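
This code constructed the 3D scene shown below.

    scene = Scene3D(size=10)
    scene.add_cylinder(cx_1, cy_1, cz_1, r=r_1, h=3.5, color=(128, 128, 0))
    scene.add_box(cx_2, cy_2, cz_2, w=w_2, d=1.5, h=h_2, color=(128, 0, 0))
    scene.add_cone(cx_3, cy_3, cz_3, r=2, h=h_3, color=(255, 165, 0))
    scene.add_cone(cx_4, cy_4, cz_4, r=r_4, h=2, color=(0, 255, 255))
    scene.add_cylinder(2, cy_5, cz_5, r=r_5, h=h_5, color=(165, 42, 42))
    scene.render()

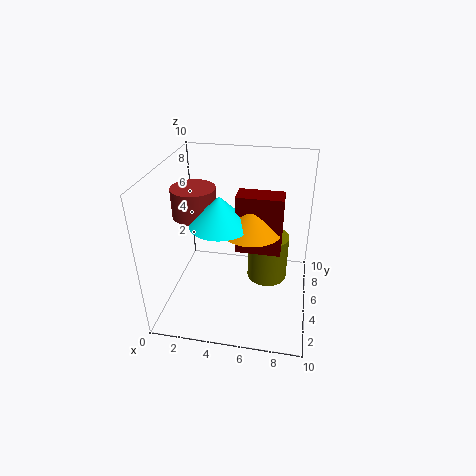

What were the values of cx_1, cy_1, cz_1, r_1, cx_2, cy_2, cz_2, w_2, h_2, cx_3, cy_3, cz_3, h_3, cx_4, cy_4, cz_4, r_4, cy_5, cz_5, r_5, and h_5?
cx_1 = 7; cy_1 = 6.5; cz_1 = 1; r_1 = 1.5; cx_2 = 5; cy_2 = 4; cz_2 = 4.5; w_2 = 3; h_2 = 4; cx_3 = 6; cy_3 = 4.5; cz_3 = 6; h_3 = 2; cx_4 = 4; cy_4 = 4; cz_4 = 6.5; r_4 = 2; cy_5 = 5; cz_5 = 6.5; r_5 = 1.5; h_5 = 2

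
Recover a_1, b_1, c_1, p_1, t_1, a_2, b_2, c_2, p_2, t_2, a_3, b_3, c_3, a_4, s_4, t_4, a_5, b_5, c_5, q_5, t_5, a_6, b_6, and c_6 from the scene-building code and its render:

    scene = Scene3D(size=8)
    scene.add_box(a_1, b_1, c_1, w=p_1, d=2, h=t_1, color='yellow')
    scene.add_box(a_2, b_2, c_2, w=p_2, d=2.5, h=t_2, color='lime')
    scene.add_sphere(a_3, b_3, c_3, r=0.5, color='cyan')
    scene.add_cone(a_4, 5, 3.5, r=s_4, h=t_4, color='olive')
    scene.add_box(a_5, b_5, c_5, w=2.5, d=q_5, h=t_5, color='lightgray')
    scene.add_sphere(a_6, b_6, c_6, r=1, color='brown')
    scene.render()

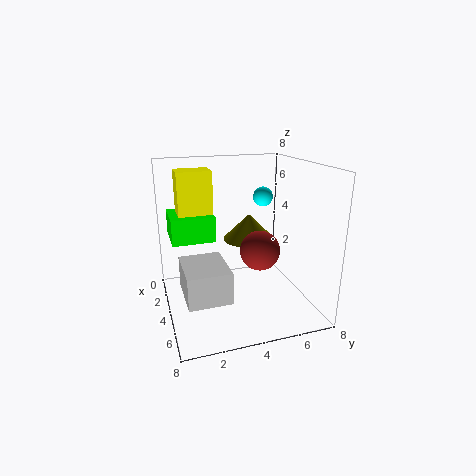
a_1 = 1, b_1 = 1, c_1 = 5, p_1 = 1.5, t_1 = 2.5, a_2 = 0.5, b_2 = 0.5, c_2 = 3.5, p_2 = 2.5, t_2 = 1.5, a_3 = 5, b_3 = 5, c_3 = 6.5, a_4 = 3, s_4 = 1.5, t_4 = 1.5, a_5 = 5.5, b_5 = 0.5, c_5 = 2.5, q_5 = 2, t_5 = 1.5, a_6 = 6, b_6 = 4.5, c_6 = 4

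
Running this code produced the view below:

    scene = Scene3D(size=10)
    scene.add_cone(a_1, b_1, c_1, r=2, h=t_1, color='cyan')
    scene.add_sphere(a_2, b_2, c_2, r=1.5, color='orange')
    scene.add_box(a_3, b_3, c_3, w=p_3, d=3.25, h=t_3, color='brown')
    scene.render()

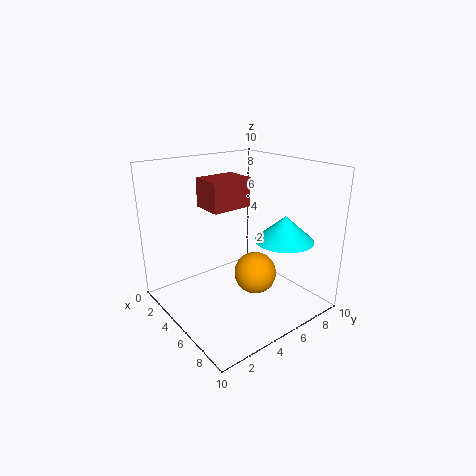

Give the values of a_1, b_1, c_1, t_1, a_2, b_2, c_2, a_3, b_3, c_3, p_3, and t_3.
a_1 = 7.25; b_1 = 7.25; c_1 = 5; t_1 = 1.75; a_2 = 5.75; b_2 = 6; c_2 = 2.25; a_3 = 0.5; b_3 = 4.5; c_3 = 6.25; p_3 = 2.5; t_3 = 2.25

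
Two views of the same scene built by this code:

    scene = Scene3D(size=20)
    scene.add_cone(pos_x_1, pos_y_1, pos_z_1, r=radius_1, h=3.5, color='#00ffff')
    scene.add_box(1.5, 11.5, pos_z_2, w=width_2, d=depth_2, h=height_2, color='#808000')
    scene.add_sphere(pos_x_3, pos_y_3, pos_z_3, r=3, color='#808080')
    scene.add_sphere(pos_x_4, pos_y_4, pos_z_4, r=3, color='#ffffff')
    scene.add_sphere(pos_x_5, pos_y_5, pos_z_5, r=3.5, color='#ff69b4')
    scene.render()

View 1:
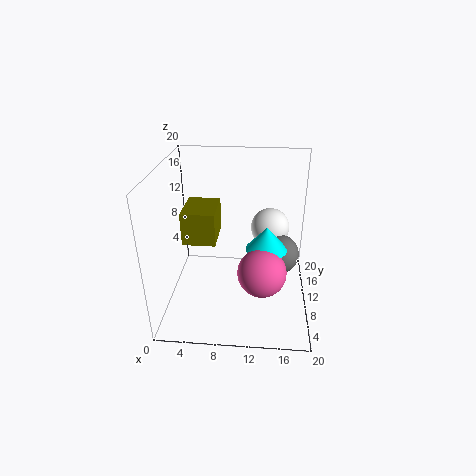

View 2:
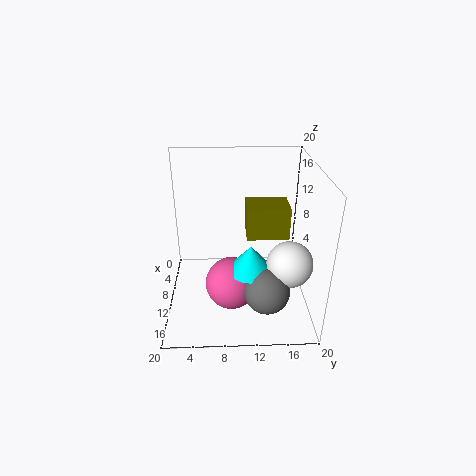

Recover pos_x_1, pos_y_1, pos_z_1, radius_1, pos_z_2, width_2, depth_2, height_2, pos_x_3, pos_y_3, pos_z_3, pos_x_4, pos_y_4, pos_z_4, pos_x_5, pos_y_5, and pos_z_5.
pos_x_1 = 14, pos_y_1 = 11.5, pos_z_1 = 7.5, radius_1 = 3, pos_z_2 = 7.5, width_2 = 5, depth_2 = 6.5, height_2 = 5, pos_x_3 = 16, pos_y_3 = 13.5, pos_z_3 = 5.5, pos_x_4 = 14.5, pos_y_4 = 16.5, pos_z_4 = 8.5, pos_x_5 = 13.5, pos_y_5 = 9, pos_z_5 = 5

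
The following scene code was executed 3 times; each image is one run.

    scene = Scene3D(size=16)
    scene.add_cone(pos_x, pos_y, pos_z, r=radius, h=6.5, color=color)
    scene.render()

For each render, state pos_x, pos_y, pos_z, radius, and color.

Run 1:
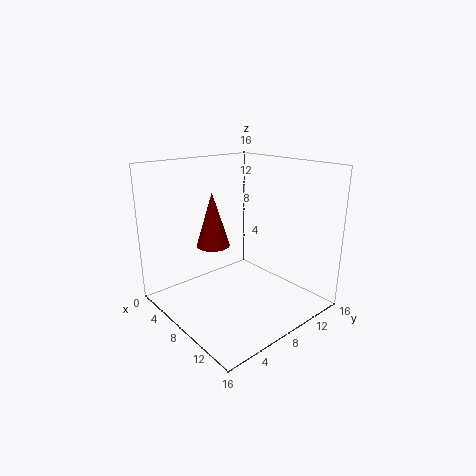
pos_x = 4; pos_y = 7.5; pos_z = 6; radius = 2; color = 'maroon'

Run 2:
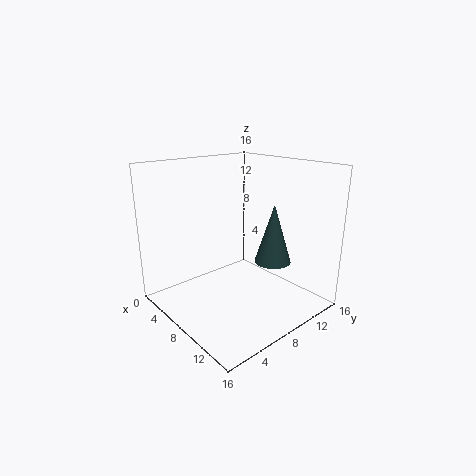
pos_x = 11; pos_y = 10.5; pos_z = 5.5; radius = 2; color = 'darkslategray'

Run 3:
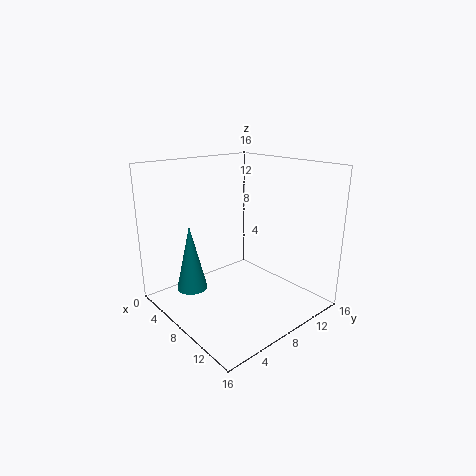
pos_x = 8.5; pos_y = 1.5; pos_z = 4.5; radius = 1.5; color = 'teal'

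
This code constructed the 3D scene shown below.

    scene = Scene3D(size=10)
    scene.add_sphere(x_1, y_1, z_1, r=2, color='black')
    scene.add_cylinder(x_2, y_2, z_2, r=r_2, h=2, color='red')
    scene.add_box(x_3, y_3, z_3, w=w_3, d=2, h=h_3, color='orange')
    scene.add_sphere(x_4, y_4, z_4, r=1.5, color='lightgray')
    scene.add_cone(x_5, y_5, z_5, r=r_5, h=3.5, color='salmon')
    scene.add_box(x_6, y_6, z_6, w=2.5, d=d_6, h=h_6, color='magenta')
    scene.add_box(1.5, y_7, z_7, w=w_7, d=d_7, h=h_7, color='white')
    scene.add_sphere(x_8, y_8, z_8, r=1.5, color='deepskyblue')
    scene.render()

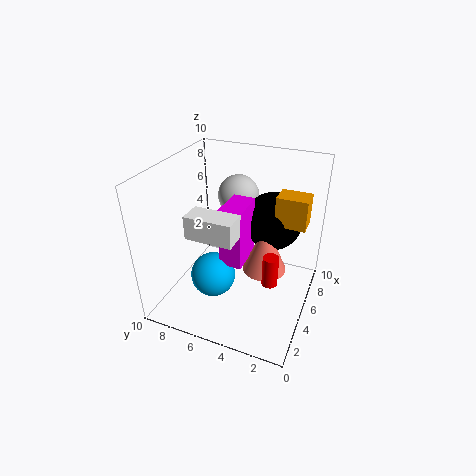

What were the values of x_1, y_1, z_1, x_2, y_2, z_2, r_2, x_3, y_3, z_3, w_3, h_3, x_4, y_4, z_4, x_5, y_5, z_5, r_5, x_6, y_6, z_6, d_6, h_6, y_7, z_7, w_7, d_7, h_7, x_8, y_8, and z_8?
x_1 = 6.5
y_1 = 3
z_1 = 6
x_2 = 3
y_2 = 2
z_2 = 3.5
r_2 = 0.5
x_3 = 5
y_3 = 0.5
z_3 = 6.5
w_3 = 1.5
h_3 = 2
x_4 = 7.5
y_4 = 6
z_4 = 7
x_5 = 5
y_5 = 3
z_5 = 3
r_5 = 1.5
x_6 = 3
y_6 = 4
z_6 = 4
d_6 = 1.5
h_6 = 4
y_7 = 4
z_7 = 6.5
w_7 = 1.5
d_7 = 3
h_7 = 1.5
x_8 = 3
y_8 = 6
z_8 = 3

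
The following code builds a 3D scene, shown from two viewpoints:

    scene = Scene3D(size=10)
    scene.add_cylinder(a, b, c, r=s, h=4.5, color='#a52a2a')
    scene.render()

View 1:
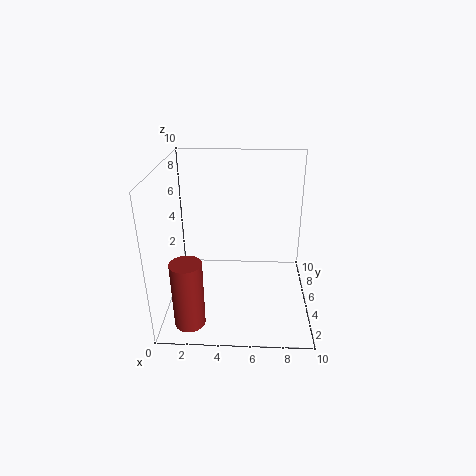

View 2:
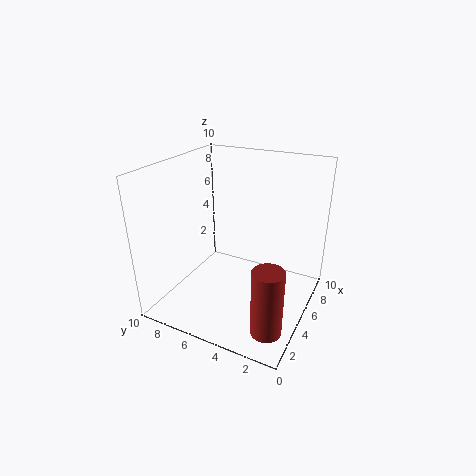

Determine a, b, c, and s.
a = 2; b = 1.5; c = 0.5; s = 1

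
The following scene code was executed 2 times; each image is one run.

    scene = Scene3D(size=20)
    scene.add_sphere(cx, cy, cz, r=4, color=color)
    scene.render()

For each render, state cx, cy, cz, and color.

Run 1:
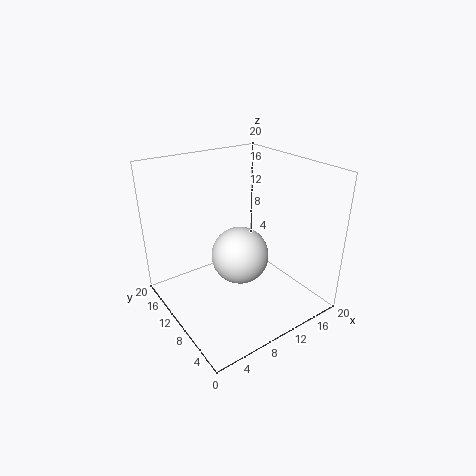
cx = 10; cy = 9.5; cz = 7.5; color = 'white'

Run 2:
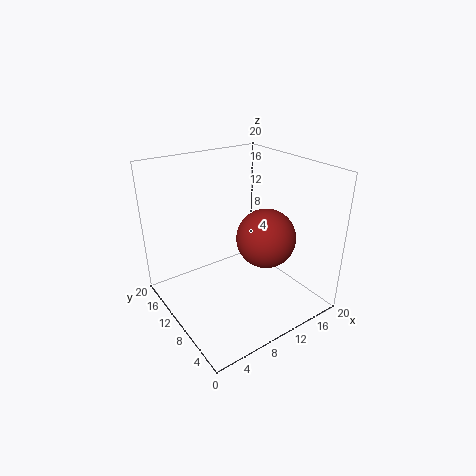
cx = 12.5; cy = 7; cz = 10.5; color = 'brown'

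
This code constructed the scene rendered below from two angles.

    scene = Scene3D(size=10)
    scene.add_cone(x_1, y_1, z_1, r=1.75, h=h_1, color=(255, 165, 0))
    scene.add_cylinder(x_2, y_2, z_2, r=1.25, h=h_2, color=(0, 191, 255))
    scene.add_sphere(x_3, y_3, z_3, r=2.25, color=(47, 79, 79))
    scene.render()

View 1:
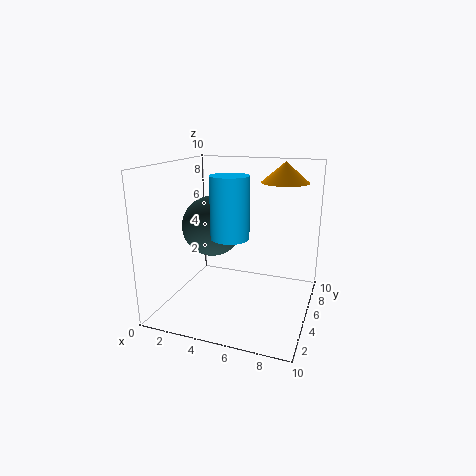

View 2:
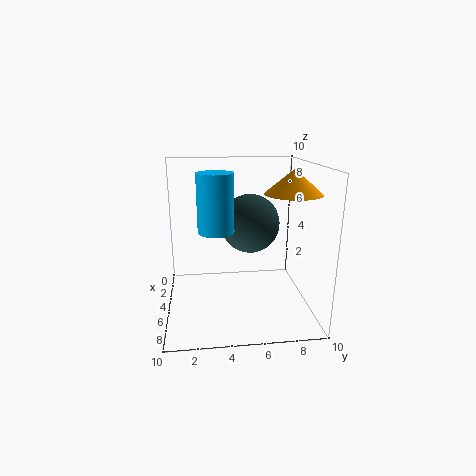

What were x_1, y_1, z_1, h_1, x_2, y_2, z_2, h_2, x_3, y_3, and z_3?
x_1 = 7.5
y_1 = 8
z_1 = 8.5
h_1 = 1.5
x_2 = 5
y_2 = 3.5
z_2 = 5.5
h_2 = 4
x_3 = 2.5
y_3 = 6.25
z_3 = 5.25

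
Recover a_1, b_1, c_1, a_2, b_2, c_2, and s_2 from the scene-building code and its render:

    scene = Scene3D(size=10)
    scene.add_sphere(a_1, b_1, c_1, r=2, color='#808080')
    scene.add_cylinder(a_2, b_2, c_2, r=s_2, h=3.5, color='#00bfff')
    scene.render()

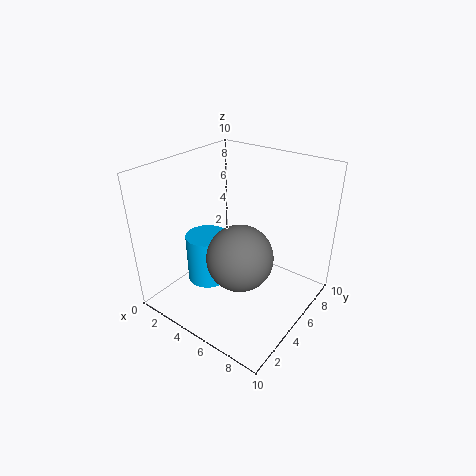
a_1 = 7
b_1 = 2.5
c_1 = 5.5
a_2 = 3
b_2 = 4
c_2 = 1.5
s_2 = 1.5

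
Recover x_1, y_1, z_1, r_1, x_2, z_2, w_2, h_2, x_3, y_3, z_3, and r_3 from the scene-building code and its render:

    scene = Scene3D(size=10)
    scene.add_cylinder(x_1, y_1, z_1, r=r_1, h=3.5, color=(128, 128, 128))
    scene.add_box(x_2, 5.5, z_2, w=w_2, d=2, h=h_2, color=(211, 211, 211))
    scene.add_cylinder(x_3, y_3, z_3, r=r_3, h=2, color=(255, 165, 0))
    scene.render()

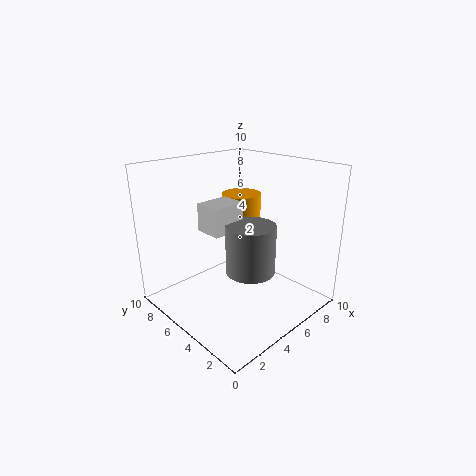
x_1 = 5.5, y_1 = 4.25, z_1 = 2.5, r_1 = 1.75, x_2 = 3.5, z_2 = 5.25, w_2 = 2.5, h_2 = 2, x_3 = 7.5, y_3 = 7.25, z_3 = 5.25, r_3 = 1.5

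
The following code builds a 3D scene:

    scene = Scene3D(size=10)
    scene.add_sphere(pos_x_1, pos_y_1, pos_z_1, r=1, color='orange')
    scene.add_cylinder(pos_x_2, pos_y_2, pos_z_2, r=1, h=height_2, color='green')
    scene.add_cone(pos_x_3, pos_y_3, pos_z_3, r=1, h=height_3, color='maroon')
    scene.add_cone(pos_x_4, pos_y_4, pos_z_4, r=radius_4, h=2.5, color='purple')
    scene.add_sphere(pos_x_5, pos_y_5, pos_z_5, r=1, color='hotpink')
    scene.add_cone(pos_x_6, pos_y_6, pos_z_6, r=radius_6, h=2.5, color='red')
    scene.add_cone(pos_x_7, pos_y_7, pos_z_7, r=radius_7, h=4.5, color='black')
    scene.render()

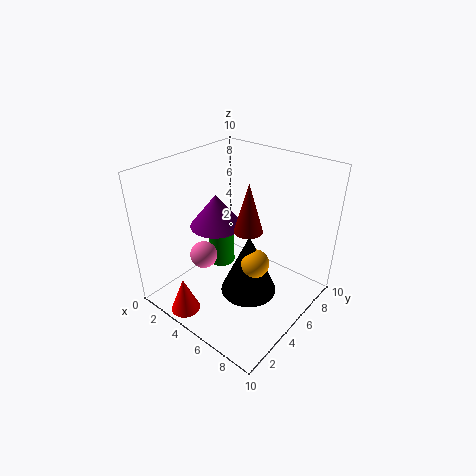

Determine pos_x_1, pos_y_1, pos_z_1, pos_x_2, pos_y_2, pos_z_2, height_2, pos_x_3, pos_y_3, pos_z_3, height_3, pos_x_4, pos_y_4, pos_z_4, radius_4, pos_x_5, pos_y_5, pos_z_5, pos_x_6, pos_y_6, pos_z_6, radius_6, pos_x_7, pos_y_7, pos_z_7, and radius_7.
pos_x_1 = 6.5, pos_y_1 = 5, pos_z_1 = 3.5, pos_x_2 = 2.5, pos_y_2 = 6, pos_z_2 = 1.5, height_2 = 3, pos_x_3 = 5.5, pos_y_3 = 5.5, pos_z_3 = 5.5, height_3 = 3.5, pos_x_4 = 2, pos_y_4 = 6, pos_z_4 = 4.5, radius_4 = 2, pos_x_5 = 2.5, pos_y_5 = 4, pos_z_5 = 3, pos_x_6 = 3.5, pos_y_6 = 1, pos_z_6 = 0.5, radius_6 = 1, pos_x_7 = 6, pos_y_7 = 5, pos_z_7 = 1, radius_7 = 2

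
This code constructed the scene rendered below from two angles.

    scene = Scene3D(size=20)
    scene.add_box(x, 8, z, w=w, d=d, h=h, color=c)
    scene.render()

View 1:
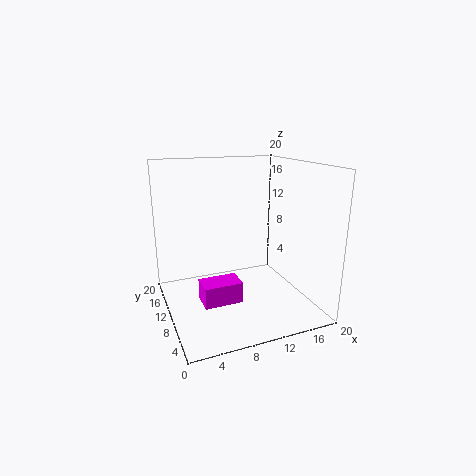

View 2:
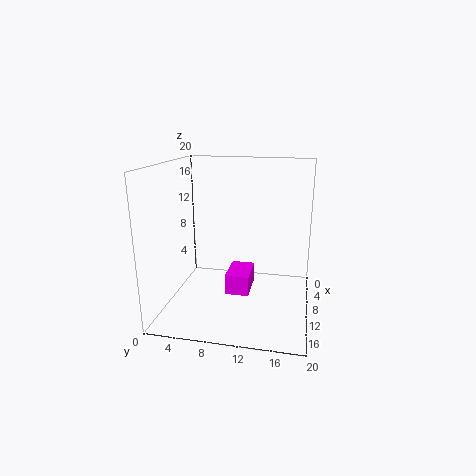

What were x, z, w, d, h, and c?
x = 4.5; z = 1; w = 5.5; d = 3.5; h = 3; c = 'magenta'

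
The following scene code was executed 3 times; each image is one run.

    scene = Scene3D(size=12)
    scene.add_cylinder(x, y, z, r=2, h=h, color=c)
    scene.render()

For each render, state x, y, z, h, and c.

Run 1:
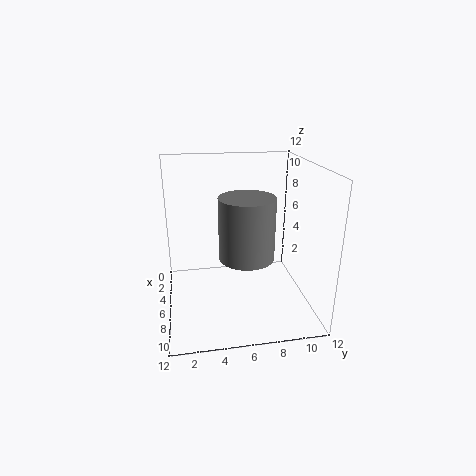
x = 9.5, y = 6, z = 6, h = 4.5, c = 'gray'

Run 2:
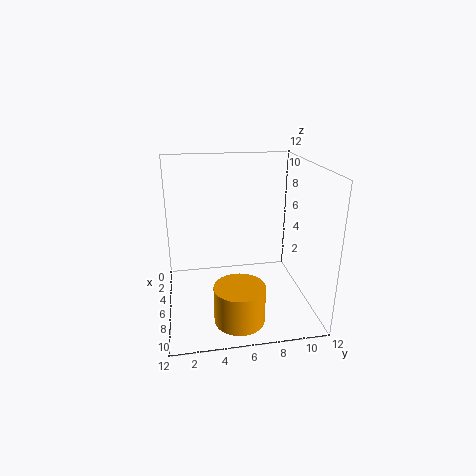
x = 9.5, y = 5.5, z = 0.5, h = 3, c = 'orange'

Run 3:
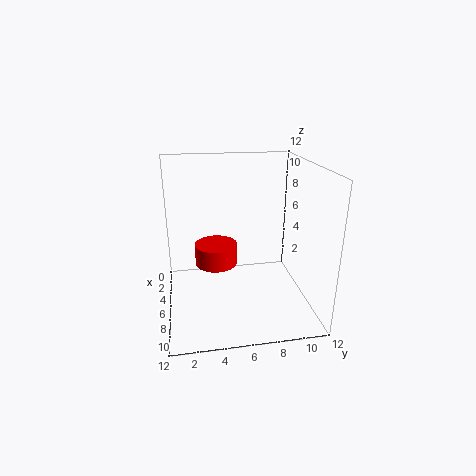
x = 2.5, y = 4.5, z = 2, h = 2, c = 'red'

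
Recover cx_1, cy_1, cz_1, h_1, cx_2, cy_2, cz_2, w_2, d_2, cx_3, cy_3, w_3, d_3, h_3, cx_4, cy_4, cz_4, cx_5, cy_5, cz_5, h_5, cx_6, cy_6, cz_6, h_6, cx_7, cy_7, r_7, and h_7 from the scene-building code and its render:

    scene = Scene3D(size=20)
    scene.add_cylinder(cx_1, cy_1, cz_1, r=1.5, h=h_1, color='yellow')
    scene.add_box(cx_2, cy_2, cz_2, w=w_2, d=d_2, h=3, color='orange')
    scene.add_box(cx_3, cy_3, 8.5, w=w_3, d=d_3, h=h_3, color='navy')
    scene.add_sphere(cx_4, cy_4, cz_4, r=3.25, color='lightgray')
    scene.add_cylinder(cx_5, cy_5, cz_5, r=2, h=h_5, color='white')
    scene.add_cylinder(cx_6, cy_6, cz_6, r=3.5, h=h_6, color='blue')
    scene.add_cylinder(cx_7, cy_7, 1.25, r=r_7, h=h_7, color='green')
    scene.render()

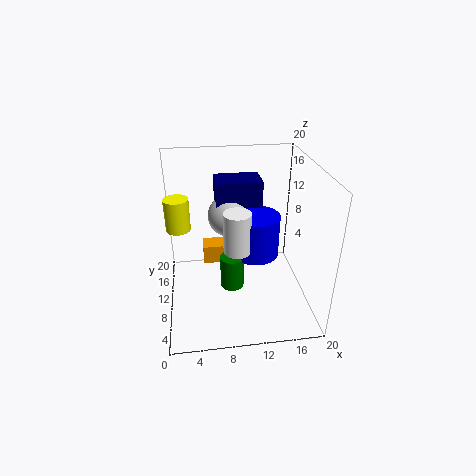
cx_1 = 2.25
cy_1 = 7.25
cz_1 = 13.5
h_1 = 4
cx_2 = 5.25
cy_2 = 15.25
cz_2 = 2.5
w_2 = 4.25
d_2 = 3
cx_3 = 7.5
cy_3 = 15
w_3 = 7
d_3 = 4.75
h_3 = 7.5
cx_4 = 9.5
cy_4 = 16.5
cz_4 = 10.25
cx_5 = 10
cy_5 = 10.5
cz_5 = 7.5
h_5 = 6
cx_6 = 13
cy_6 = 12.5
cz_6 = 5.75
h_6 = 6.25
cx_7 = 9.25
cy_7 = 11
r_7 = 1.75
h_7 = 5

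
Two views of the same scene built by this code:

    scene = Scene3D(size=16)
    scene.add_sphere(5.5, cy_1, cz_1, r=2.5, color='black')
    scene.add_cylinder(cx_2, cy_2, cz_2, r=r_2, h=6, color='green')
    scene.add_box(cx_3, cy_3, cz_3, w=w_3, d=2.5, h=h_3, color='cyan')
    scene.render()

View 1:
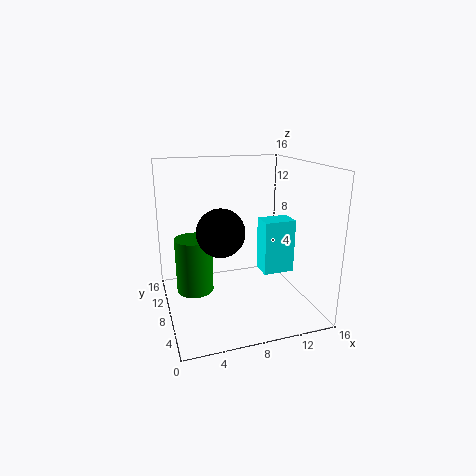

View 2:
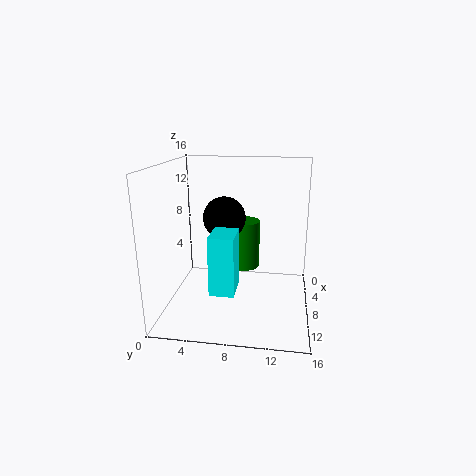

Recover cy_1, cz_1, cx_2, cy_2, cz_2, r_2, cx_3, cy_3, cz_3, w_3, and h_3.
cy_1 = 6, cz_1 = 9.5, cx_2 = 3, cy_2 = 8, cz_2 = 2.5, r_2 = 2, cx_3 = 10.5, cy_3 = 6, cz_3 = 4, w_3 = 3.5, h_3 = 6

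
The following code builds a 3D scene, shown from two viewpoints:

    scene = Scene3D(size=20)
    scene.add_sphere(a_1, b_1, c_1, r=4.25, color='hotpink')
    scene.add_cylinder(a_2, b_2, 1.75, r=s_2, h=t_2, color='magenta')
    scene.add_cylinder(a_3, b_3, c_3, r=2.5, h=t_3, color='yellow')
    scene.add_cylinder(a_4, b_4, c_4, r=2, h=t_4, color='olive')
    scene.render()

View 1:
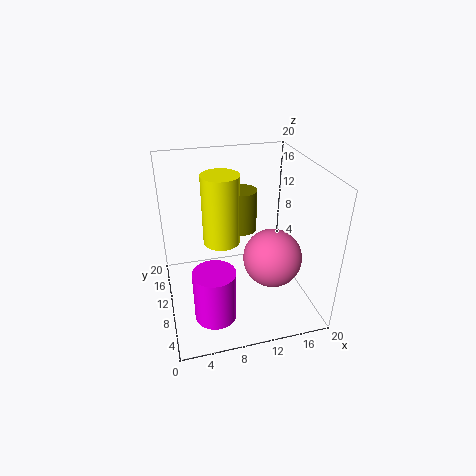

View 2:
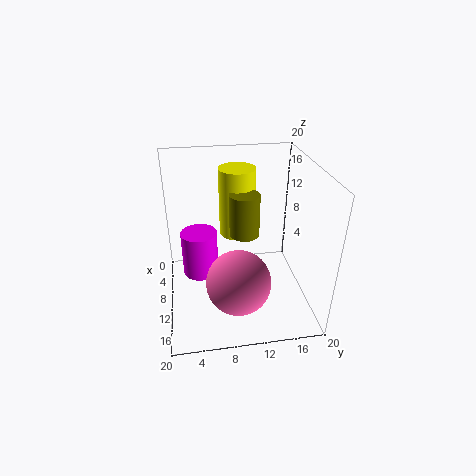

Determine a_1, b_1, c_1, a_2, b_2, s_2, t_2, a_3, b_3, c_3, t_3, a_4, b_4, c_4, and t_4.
a_1 = 15, b_1 = 9.25, c_1 = 6.25, a_2 = 5.5, b_2 = 4.75, s_2 = 2.75, t_2 = 7, a_3 = 7.75, b_3 = 10.25, c_3 = 9.75, t_3 = 9.5, a_4 = 10.75, b_4 = 10.75, c_4 = 11, t_4 = 5.75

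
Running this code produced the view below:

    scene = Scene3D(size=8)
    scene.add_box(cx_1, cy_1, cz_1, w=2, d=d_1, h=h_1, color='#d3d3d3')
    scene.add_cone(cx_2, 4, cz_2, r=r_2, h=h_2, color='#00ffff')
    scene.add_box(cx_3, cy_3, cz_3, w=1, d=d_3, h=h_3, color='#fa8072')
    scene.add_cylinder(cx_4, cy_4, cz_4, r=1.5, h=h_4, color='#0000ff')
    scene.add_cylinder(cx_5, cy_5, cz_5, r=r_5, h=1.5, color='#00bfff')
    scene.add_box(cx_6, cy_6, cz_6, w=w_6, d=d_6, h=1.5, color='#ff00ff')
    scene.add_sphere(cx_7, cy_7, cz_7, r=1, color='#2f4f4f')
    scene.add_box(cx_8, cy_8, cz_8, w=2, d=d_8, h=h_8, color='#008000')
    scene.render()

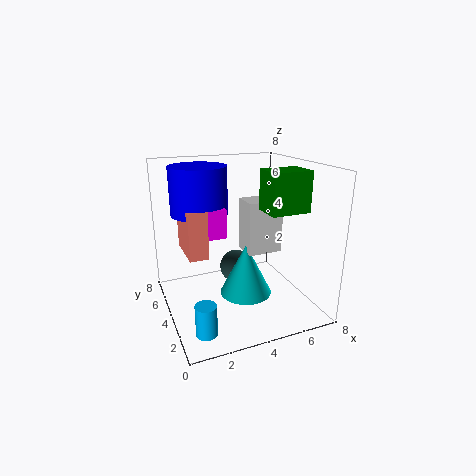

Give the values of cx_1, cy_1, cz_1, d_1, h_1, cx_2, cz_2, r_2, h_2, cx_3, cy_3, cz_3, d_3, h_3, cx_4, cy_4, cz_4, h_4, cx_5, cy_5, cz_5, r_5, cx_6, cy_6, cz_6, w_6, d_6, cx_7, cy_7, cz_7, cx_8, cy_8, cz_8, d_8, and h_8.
cx_1 = 4.5, cy_1 = 3.5, cz_1 = 3, d_1 = 1.5, h_1 = 3, cx_2 = 4.5, cz_2 = 0.5, r_2 = 1.5, h_2 = 3, cx_3 = 1, cy_3 = 3, cz_3 = 3.5, d_3 = 2.5, h_3 = 2.5, cx_4 = 2, cy_4 = 4.5, cz_4 = 5.5, h_4 = 2.5, cx_5 = 1, cy_5 = 0.5, cz_5 = 1, r_5 = 0.5, cx_6 = 1.5, cy_6 = 3, cz_6 = 4.5, w_6 = 1.5, d_6 = 2, cx_7 = 4.5, cy_7 = 5.5, cz_7 = 1.5, cx_8 = 4.5, cy_8 = 1, cz_8 = 6, d_8 = 1.5, h_8 = 2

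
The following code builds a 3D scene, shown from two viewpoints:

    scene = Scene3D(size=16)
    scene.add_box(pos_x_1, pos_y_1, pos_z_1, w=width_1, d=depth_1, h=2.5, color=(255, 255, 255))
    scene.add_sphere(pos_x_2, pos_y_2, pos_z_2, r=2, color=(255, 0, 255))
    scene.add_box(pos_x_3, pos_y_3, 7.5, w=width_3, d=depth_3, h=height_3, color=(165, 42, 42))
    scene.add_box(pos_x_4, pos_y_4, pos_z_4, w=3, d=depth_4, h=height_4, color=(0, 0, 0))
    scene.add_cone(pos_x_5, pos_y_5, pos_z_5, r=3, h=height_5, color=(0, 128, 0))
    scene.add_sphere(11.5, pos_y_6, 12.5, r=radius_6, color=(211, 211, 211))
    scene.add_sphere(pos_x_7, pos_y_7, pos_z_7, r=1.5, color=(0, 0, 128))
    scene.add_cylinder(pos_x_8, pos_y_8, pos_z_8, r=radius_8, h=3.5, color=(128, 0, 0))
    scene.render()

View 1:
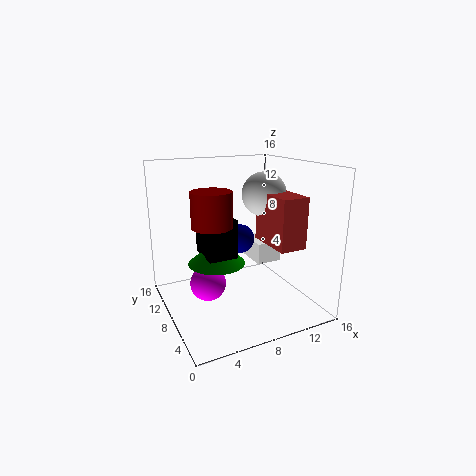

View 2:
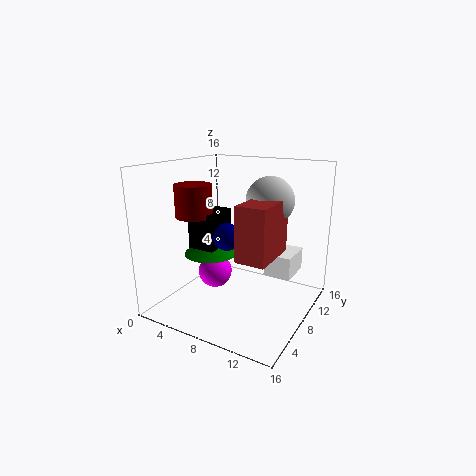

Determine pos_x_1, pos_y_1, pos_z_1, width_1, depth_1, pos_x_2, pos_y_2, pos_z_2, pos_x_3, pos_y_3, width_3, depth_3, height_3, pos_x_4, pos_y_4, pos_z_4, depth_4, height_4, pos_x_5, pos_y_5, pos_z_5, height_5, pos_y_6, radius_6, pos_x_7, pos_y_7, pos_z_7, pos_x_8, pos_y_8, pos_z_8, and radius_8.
pos_x_1 = 11; pos_y_1 = 8.5; pos_z_1 = 4; width_1 = 3; depth_1 = 4; pos_x_2 = 4.5; pos_y_2 = 8.5; pos_z_2 = 3; pos_x_3 = 10.5; pos_y_3 = 3; width_3 = 3; depth_3 = 5.5; height_3 = 5.5; pos_x_4 = 3.5; pos_y_4 = 5; pos_z_4 = 7; depth_4 = 4; height_4 = 4; pos_x_5 = 5; pos_y_5 = 7; pos_z_5 = 6; height_5 = 2.5; pos_y_6 = 8.5; radius_6 = 2.5; pos_x_7 = 7.5; pos_y_7 = 6.5; pos_z_7 = 8.5; pos_x_8 = 4; pos_y_8 = 5.5; pos_z_8 = 10.5; radius_8 = 2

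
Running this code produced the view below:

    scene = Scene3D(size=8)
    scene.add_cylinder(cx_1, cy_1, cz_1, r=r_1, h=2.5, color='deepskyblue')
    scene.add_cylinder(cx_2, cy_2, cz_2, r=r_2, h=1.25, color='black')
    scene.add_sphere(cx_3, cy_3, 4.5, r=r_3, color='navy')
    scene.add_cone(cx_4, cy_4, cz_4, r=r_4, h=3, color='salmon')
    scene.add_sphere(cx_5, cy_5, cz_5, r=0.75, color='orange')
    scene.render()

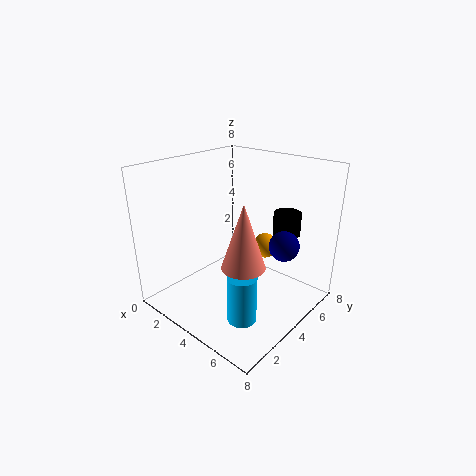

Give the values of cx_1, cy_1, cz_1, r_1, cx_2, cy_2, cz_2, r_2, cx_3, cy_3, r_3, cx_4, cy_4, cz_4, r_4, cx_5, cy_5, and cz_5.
cx_1 = 6
cy_1 = 2
cz_1 = 0.75
r_1 = 0.75
cx_2 = 6
cy_2 = 5.75
cz_2 = 4.25
r_2 = 0.75
cx_3 = 7
cy_3 = 4
r_3 = 0.75
cx_4 = 6.5
cy_4 = 1.5
cz_4 = 4.25
r_4 = 1
cx_5 = 4.25
cy_5 = 6.25
cz_5 = 2.75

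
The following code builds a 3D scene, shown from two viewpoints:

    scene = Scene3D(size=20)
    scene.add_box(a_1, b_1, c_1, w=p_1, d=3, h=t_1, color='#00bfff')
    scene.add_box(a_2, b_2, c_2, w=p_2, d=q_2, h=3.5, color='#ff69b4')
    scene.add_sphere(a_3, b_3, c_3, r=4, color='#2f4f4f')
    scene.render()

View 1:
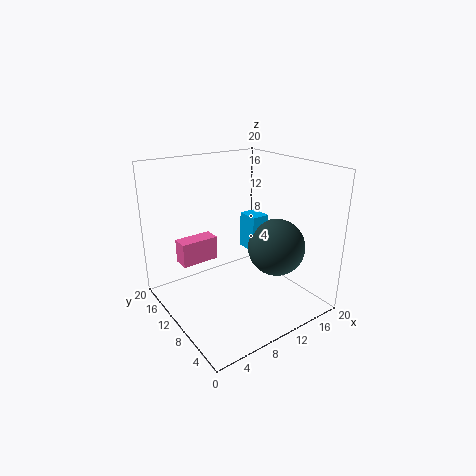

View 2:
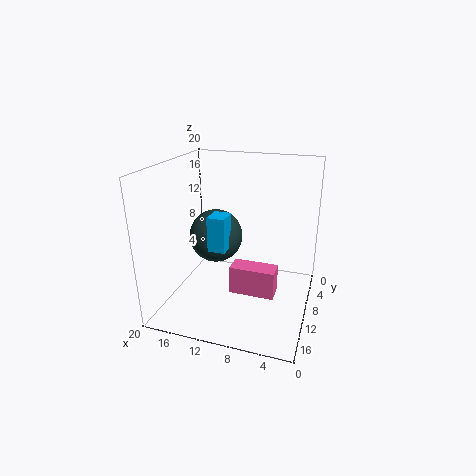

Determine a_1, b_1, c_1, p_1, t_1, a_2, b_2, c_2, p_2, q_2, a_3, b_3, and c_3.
a_1 = 11.5; b_1 = 8.5; c_1 = 8; p_1 = 2.5; t_1 = 5; a_2 = 3.5; b_2 = 14; c_2 = 5.5; p_2 = 5.5; q_2 = 2.5; a_3 = 14.5; b_3 = 7; c_3 = 8.5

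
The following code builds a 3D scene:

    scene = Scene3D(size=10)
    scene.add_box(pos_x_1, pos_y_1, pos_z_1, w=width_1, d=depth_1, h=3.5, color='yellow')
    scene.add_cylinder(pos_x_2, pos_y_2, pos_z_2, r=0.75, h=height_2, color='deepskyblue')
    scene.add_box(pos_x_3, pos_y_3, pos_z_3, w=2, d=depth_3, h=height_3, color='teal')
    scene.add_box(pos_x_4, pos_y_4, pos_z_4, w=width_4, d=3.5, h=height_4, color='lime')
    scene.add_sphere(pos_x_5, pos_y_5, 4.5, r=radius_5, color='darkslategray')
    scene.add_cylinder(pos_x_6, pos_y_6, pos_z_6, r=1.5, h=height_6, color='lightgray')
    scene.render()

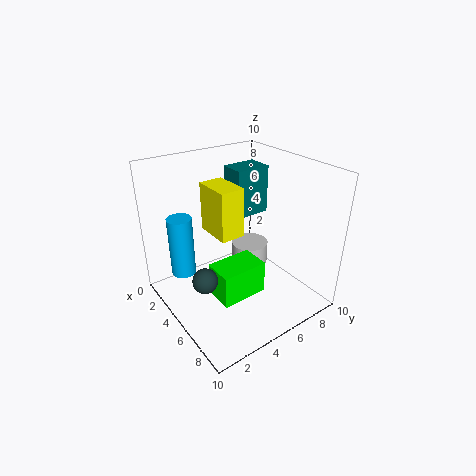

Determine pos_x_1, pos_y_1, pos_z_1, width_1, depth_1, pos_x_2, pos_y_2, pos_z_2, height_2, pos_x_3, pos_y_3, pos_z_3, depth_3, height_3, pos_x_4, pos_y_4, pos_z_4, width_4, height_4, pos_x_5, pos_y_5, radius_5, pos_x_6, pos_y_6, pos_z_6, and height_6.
pos_x_1 = 2.25, pos_y_1 = 3.75, pos_z_1 = 5, width_1 = 2.75, depth_1 = 1.75, pos_x_2 = 5, pos_y_2 = 0.75, pos_z_2 = 4, height_2 = 3.75, pos_x_3 = 0.75, pos_y_3 = 6.75, pos_z_3 = 5, depth_3 = 2.75, height_3 = 3.75, pos_x_4 = 3.75, pos_y_4 = 3.25, pos_z_4 = 0.25, width_4 = 2.25, height_4 = 2.5, pos_x_5 = 7.25, pos_y_5 = 1, radius_5 = 0.75, pos_x_6 = 2.25, pos_y_6 = 8.25, pos_z_6 = 0.5, height_6 = 1.75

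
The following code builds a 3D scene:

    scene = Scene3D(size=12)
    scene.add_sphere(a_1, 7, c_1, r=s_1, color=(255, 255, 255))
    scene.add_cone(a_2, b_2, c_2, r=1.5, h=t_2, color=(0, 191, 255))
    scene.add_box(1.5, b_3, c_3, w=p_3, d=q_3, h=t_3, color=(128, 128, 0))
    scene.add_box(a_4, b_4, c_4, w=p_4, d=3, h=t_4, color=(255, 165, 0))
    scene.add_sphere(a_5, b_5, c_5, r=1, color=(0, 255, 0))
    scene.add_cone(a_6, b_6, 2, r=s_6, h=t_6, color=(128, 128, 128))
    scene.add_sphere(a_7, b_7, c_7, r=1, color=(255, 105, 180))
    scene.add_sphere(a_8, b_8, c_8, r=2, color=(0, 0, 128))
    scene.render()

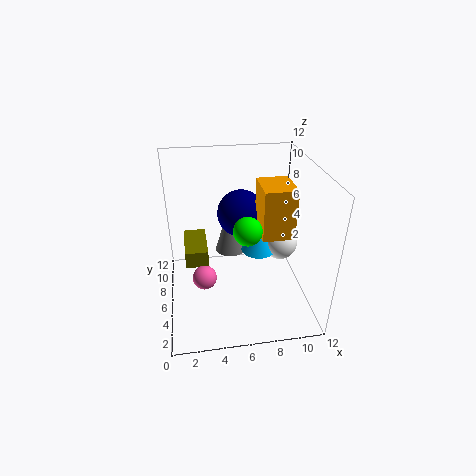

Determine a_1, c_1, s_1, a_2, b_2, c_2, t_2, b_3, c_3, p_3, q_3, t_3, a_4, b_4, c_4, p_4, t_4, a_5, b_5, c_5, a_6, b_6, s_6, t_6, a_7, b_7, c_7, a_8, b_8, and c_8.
a_1 = 10, c_1 = 4.5, s_1 = 1.5, a_2 = 8, b_2 = 7, c_2 = 4, t_2 = 2.5, b_3 = 6.5, c_3 = 3, p_3 = 2, q_3 = 4, t_3 = 1.5, a_4 = 7.5, b_4 = 3.5, c_4 = 7, p_4 = 2.5, t_4 = 4, a_5 = 6, b_5 = 2, c_5 = 9, a_6 = 6, b_6 = 10.5, s_6 = 1.5, t_6 = 5, a_7 = 3, b_7 = 5, c_7 = 3, a_8 = 6.5, b_8 = 7.5, c_8 = 7.5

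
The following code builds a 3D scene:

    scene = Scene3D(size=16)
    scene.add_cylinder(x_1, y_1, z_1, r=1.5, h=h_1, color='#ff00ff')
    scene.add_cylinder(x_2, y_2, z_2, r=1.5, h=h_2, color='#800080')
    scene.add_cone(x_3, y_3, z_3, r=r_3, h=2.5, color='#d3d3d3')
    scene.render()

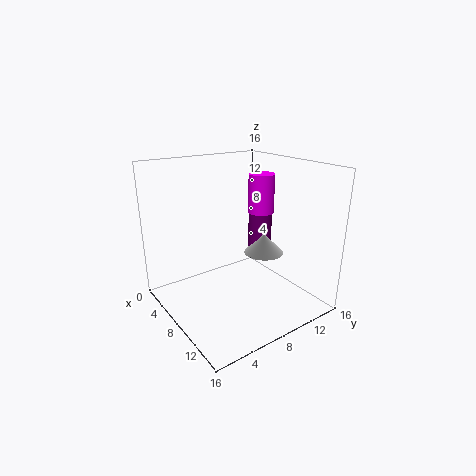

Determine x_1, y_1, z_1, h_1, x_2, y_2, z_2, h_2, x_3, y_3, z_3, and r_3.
x_1 = 7, y_1 = 12, z_1 = 10, h_1 = 4.5, x_2 = 4.5, y_2 = 14, z_2 = 4, h_2 = 7, x_3 = 6, y_3 = 13.5, z_3 = 4, r_3 = 2.5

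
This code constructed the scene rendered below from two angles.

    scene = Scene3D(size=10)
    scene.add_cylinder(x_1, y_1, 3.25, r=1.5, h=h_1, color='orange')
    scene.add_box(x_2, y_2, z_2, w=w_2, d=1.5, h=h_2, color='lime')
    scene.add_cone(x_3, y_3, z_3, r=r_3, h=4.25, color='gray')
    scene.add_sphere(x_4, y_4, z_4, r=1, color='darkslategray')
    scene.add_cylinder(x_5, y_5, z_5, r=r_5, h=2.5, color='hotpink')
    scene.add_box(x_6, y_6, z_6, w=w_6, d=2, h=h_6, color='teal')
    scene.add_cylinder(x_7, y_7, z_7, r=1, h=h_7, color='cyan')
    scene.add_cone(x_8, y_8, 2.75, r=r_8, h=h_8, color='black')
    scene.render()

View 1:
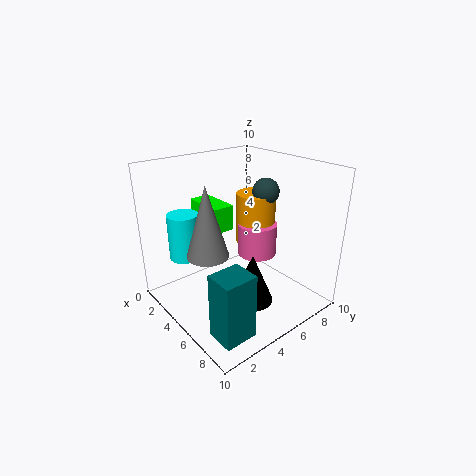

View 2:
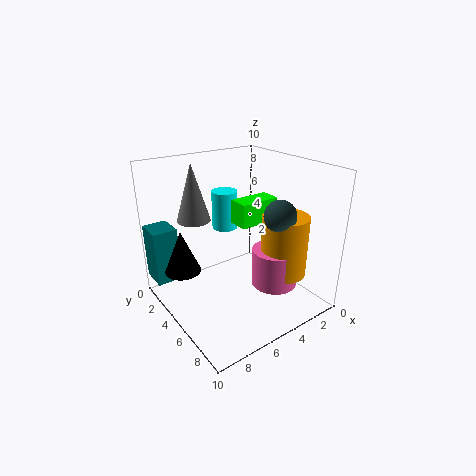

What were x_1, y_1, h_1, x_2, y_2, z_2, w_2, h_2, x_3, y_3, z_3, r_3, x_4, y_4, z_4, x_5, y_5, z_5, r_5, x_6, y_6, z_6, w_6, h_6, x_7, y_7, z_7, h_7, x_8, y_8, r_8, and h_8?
x_1 = 3.5
y_1 = 8
h_1 = 4
x_2 = 1.5
y_2 = 3.5
z_2 = 5.5
w_2 = 3
h_2 = 1.75
x_3 = 6.5
y_3 = 1.5
z_3 = 5.5
r_3 = 1.25
x_4 = 4.25
y_4 = 8.25
z_4 = 7.5
x_5 = 4
y_5 = 7.75
z_5 = 2.5
r_5 = 1.5
x_6 = 8.25
y_6 = 0.25
z_6 = 1.5
w_6 = 1.75
h_6 = 4
x_7 = 3.75
y_7 = 1.5
z_7 = 4.25
h_7 = 3
x_8 = 8.5
y_8 = 3.25
r_8 = 1.25
h_8 = 3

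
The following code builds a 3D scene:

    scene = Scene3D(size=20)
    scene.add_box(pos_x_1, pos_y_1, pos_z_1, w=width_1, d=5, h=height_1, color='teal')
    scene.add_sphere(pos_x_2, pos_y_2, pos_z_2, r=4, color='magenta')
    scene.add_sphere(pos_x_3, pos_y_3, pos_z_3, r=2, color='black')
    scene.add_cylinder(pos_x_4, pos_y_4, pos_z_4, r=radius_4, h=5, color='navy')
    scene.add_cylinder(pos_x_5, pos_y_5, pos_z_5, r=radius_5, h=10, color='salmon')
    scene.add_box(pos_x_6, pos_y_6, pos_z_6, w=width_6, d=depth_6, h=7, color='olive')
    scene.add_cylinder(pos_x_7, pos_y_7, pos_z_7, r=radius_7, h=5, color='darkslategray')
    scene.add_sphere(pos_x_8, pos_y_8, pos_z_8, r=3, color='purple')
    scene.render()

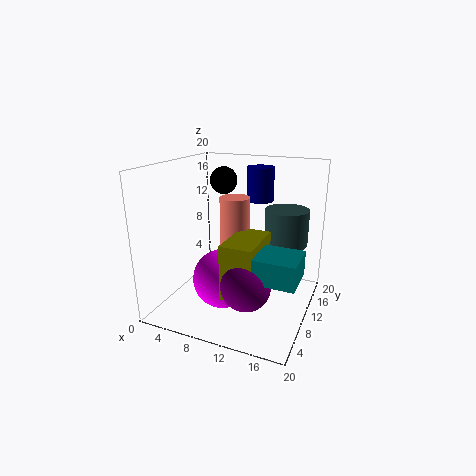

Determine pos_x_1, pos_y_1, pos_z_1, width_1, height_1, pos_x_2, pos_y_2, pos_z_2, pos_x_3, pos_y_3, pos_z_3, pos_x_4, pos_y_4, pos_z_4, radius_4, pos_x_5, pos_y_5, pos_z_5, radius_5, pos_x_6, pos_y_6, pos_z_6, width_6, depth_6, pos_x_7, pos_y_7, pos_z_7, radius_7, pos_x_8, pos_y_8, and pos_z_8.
pos_x_1 = 15
pos_y_1 = 2
pos_z_1 = 8
width_1 = 5
height_1 = 3
pos_x_2 = 9
pos_y_2 = 7
pos_z_2 = 5
pos_x_3 = 6
pos_y_3 = 14
pos_z_3 = 17
pos_x_4 = 11
pos_y_4 = 16
pos_z_4 = 14
radius_4 = 2
pos_x_5 = 10
pos_y_5 = 9
pos_z_5 = 6
radius_5 = 2
pos_x_6 = 11
pos_y_6 = 2
pos_z_6 = 5
width_6 = 4
depth_6 = 7
pos_x_7 = 16
pos_y_7 = 13
pos_z_7 = 9
radius_7 = 3
pos_x_8 = 14
pos_y_8 = 3
pos_z_8 = 7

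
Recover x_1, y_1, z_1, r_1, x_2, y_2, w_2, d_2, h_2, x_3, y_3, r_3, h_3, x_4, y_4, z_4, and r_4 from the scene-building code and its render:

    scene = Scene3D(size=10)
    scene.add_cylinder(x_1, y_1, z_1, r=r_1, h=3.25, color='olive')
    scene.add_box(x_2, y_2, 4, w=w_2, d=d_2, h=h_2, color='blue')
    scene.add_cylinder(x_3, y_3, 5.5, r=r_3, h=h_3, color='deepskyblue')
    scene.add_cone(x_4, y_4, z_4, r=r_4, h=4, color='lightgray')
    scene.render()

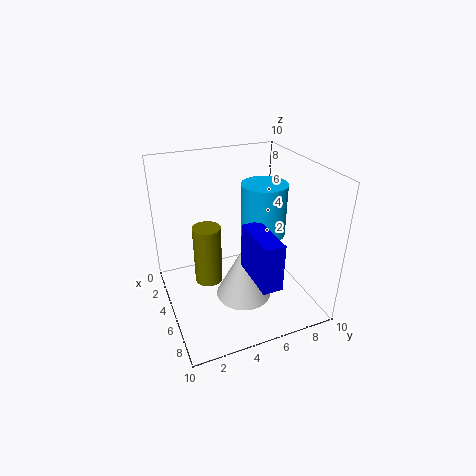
x_1 = 8.5; y_1 = 1.75; z_1 = 5; r_1 = 0.75; x_2 = 6.75; y_2 = 4.5; w_2 = 3.25; d_2 = 1.25; h_2 = 3; x_3 = 5.75; y_3 = 6.5; r_3 = 1.5; h_3 = 3.5; x_4 = 5.5; y_4 = 5.25; z_4 = 0.5; r_4 = 2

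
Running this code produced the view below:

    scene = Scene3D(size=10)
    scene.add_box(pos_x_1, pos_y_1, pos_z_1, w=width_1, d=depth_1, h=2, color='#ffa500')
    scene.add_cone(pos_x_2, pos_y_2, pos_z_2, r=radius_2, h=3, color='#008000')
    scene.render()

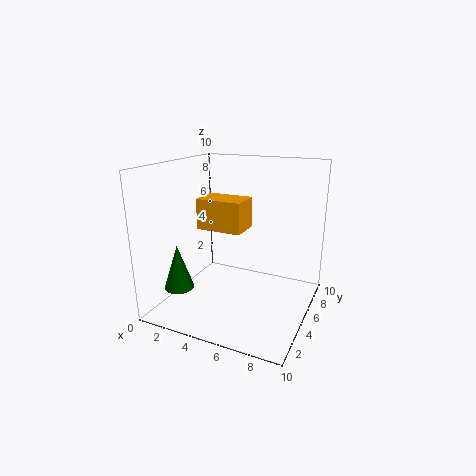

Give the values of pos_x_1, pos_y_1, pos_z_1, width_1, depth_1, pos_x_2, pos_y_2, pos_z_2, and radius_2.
pos_x_1 = 3, pos_y_1 = 3, pos_z_1 = 6, width_1 = 3, depth_1 = 2, pos_x_2 = 2, pos_y_2 = 2, pos_z_2 = 2, radius_2 = 1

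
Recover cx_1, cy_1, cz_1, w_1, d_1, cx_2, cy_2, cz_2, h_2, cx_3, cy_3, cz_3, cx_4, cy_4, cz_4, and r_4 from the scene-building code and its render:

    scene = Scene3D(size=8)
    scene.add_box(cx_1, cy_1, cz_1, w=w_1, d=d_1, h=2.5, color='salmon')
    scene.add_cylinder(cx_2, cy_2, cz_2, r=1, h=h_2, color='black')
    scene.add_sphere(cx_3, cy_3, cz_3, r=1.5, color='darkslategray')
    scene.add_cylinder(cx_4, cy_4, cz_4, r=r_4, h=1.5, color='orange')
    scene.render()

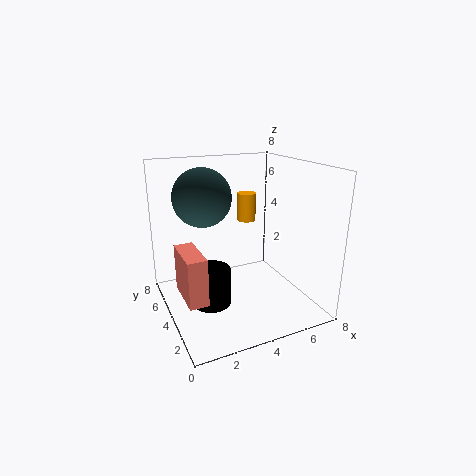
cx_1 = 0.5; cy_1 = 2; cz_1 = 1.5; w_1 = 1; d_1 = 2.5; cx_2 = 2; cy_2 = 3; cz_2 = 1; h_2 = 2; cx_3 = 2; cy_3 = 4; cz_3 = 6.5; cx_4 = 4.5; cy_4 = 4; cz_4 = 5; r_4 = 0.5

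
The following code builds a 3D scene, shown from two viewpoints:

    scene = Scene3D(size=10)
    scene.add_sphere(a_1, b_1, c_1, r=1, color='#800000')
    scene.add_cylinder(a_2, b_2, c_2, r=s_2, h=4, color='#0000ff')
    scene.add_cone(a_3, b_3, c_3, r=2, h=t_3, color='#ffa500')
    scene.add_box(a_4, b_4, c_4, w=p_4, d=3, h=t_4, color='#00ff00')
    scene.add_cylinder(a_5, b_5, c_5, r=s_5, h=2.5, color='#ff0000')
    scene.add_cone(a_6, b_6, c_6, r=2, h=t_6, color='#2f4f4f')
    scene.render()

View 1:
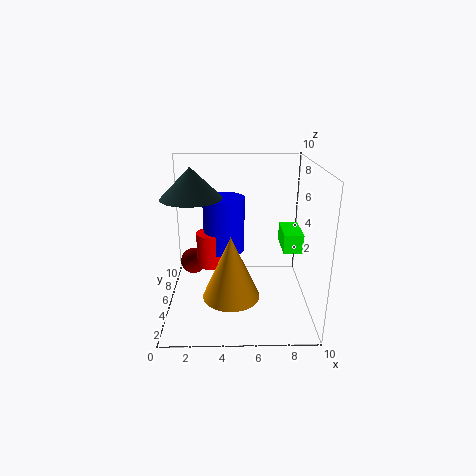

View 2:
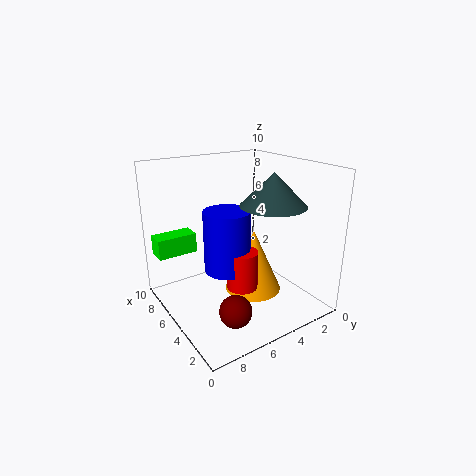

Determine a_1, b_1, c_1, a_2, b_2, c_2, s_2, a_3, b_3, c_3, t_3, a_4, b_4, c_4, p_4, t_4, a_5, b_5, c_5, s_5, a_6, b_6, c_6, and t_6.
a_1 = 1.5; b_1 = 7.5; c_1 = 2; a_2 = 4; b_2 = 6.5; c_2 = 3.5; s_2 = 1.5; a_3 = 4.5; b_3 = 4; c_3 = 1; t_3 = 4.5; a_4 = 8.5; b_4 = 6.5; c_4 = 3; p_4 = 1.5; t_4 = 1.5; a_5 = 3; b_5 = 6; c_5 = 2.5; s_5 = 1; a_6 = 2; b_6 = 4.5; c_6 = 8; t_6 = 2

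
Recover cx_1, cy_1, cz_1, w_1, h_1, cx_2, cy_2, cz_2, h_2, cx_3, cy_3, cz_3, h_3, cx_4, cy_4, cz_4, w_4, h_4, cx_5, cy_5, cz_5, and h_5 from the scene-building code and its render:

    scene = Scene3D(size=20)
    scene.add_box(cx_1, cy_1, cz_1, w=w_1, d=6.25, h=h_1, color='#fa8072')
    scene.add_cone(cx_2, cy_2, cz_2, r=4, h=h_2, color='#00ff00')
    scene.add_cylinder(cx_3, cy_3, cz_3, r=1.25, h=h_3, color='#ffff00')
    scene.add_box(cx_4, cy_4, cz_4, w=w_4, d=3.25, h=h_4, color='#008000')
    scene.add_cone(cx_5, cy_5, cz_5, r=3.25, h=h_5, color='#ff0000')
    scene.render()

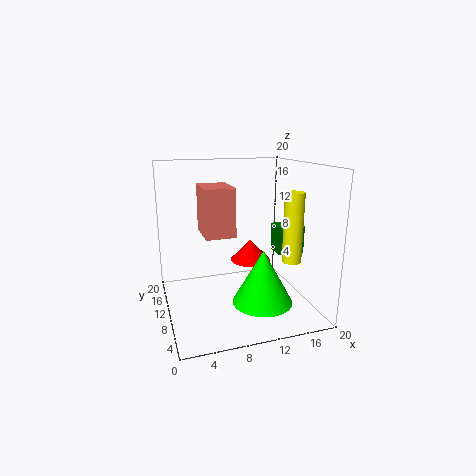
cx_1 = 6; cy_1 = 12.25; cz_1 = 9.25; w_1 = 4.5; h_1 = 7.25; cx_2 = 12; cy_2 = 5.5; cz_2 = 2.25; h_2 = 7.25; cx_3 = 15.5; cy_3 = 4.5; cz_3 = 8; h_3 = 9; cx_4 = 15.75; cy_4 = 8.5; cz_4 = 7.25; w_4 = 3.75; h_4 = 4; cx_5 = 14.25; cy_5 = 16.5; cz_5 = 3.75; h_5 = 3.5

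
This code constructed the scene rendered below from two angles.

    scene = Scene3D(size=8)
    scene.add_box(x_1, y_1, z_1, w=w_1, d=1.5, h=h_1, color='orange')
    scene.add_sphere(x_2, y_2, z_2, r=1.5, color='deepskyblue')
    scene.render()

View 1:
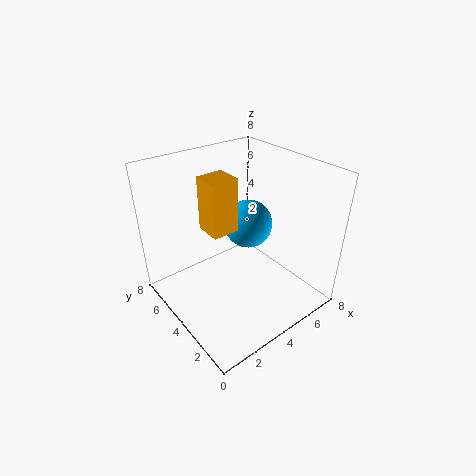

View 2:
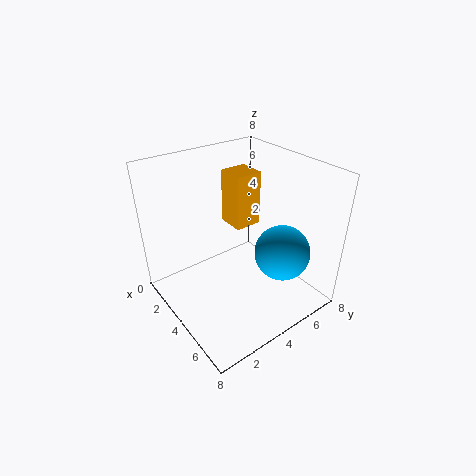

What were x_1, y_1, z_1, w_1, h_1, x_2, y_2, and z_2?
x_1 = 2.5, y_1 = 4, z_1 = 4.5, w_1 = 1.5, h_1 = 3, x_2 = 6, y_2 = 5.5, z_2 = 3.5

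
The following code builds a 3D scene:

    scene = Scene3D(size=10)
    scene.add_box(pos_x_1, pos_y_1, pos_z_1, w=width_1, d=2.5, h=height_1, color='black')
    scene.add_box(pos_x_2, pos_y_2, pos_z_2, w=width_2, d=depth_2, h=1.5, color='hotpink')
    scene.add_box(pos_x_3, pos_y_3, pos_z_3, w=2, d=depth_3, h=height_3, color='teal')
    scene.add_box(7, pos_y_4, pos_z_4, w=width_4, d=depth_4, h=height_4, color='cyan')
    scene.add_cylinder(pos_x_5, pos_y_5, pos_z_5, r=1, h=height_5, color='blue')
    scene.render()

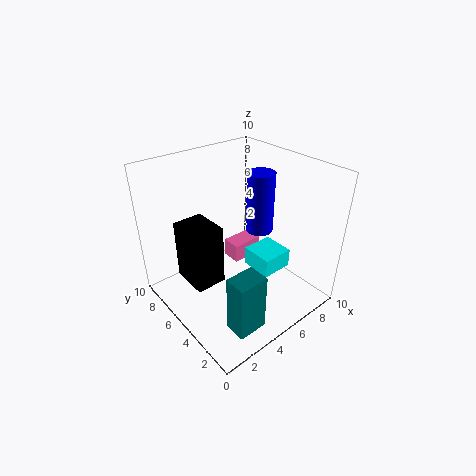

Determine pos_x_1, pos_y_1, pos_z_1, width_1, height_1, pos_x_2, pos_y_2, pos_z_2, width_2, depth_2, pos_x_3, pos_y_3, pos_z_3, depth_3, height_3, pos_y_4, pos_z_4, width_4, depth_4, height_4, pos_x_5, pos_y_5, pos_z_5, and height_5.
pos_x_1 = 1
pos_y_1 = 4
pos_z_1 = 3
width_1 = 2
height_1 = 4
pos_x_2 = 6.5
pos_y_2 = 7
pos_z_2 = 1
width_2 = 2.5
depth_2 = 1.5
pos_x_3 = 2
pos_y_3 = 1
pos_z_3 = 0.5
depth_3 = 1.5
height_3 = 4
pos_y_4 = 4
pos_z_4 = 1
width_4 = 2.5
depth_4 = 2.5
height_4 = 1.5
pos_x_5 = 7.5
pos_y_5 = 5.5
pos_z_5 = 4.5
height_5 = 4.5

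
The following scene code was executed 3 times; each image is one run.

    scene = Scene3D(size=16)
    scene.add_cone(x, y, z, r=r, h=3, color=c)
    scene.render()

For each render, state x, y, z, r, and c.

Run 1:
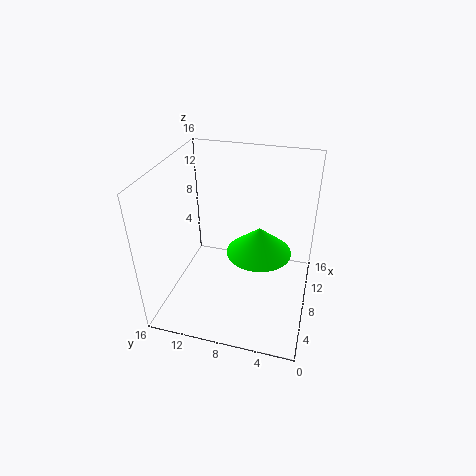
x = 7.5; y = 5.5; z = 7; r = 3.5; c = 'lime'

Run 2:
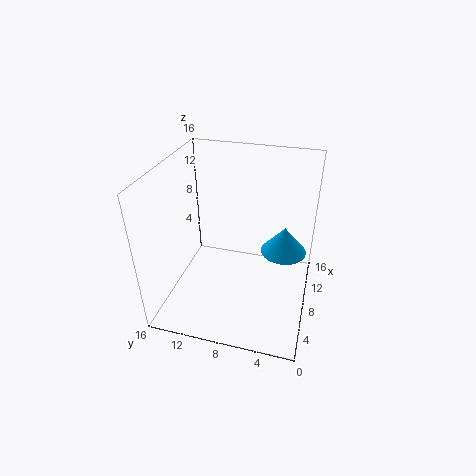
x = 9; y = 3; z = 6.5; r = 2.5; c = 'deepskyblue'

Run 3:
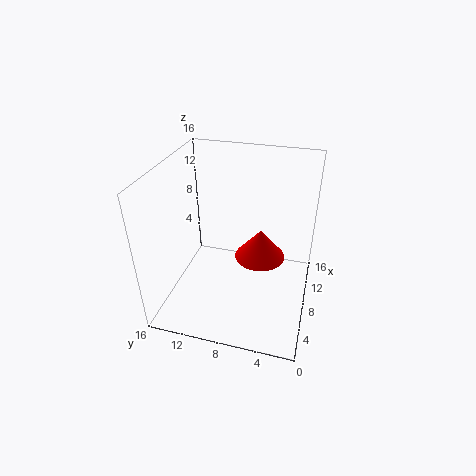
x = 5.5; y = 5; z = 8; r = 2.5; c = 'red'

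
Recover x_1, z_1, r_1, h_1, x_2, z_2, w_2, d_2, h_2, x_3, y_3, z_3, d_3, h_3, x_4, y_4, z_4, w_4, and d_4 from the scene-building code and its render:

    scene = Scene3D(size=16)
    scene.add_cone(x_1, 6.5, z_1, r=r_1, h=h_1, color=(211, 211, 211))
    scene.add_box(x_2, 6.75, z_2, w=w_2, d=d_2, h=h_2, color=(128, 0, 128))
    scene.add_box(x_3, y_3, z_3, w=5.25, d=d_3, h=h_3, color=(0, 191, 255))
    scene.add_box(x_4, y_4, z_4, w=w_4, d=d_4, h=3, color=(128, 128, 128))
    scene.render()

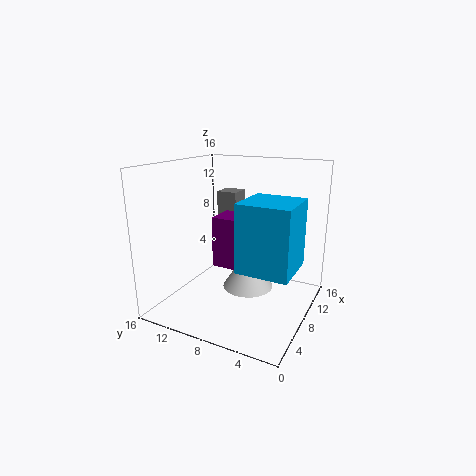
x_1 = 7.5, z_1 = 2.75, r_1 = 2.75, h_1 = 4.25, x_2 = 7, z_2 = 4.5, w_2 = 3.5, d_2 = 4, h_2 = 5.75, x_3 = 2.75, y_3 = 0.5, z_3 = 6.5, d_3 = 5.25, h_3 = 6.75, x_4 = 11.25, y_4 = 10, z_4 = 9.25, w_4 = 2.5, d_4 = 2.5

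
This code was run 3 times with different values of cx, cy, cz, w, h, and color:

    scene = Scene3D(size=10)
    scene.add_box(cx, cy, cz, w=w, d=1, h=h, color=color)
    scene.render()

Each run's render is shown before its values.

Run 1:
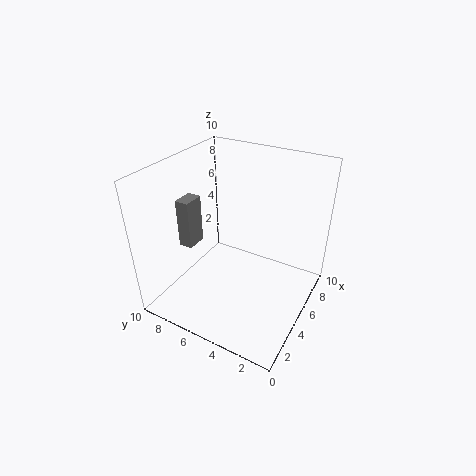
cx = 3.5, cy = 8, cz = 4, w = 1.5, h = 3.5, color = 'gray'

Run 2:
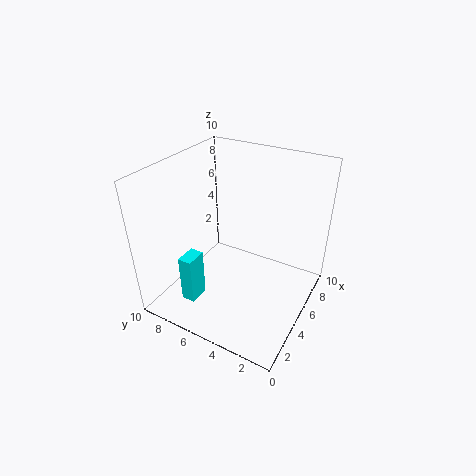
cx = 2, cy = 7, cz = 0.5, w = 1.5, h = 3.5, color = 'cyan'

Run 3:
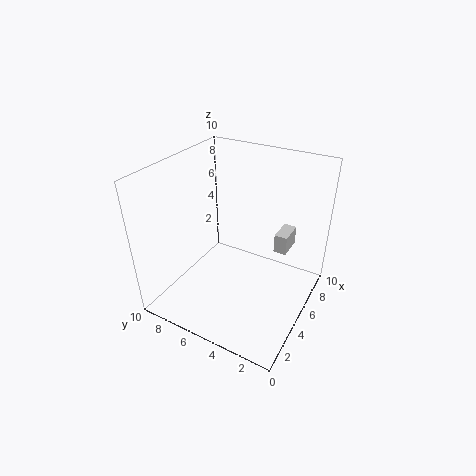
cx = 8, cy = 2.5, cz = 2.5, w = 2, h = 1.5, color = 'lightgray'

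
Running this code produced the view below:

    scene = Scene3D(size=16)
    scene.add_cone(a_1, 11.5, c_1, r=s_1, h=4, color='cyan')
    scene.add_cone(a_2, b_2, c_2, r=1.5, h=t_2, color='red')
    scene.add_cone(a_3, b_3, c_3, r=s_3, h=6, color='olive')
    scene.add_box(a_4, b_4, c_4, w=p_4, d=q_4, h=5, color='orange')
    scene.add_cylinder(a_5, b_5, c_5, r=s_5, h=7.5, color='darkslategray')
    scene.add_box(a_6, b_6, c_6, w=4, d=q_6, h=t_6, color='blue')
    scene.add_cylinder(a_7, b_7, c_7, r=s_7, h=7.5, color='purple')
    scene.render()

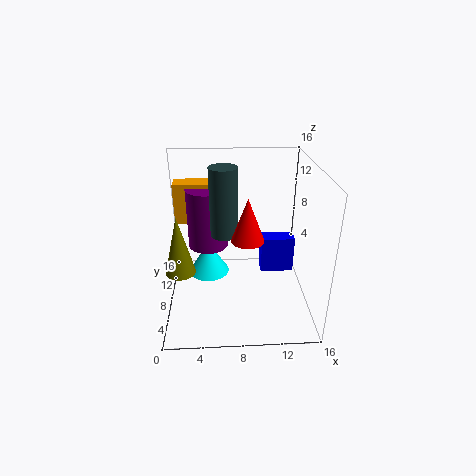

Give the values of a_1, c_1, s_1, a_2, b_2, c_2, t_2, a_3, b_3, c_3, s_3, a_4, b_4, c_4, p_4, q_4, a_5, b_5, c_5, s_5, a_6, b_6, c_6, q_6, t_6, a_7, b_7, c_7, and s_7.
a_1 = 4.5; c_1 = 1.5; s_1 = 2.5; a_2 = 8.5; b_2 = 2; c_2 = 11; t_2 = 4; a_3 = 2; b_3 = 4; c_3 = 6.5; s_3 = 1.5; a_4 = 0.5; b_4 = 13; c_4 = 7.5; p_4 = 5; q_4 = 2.5; a_5 = 6.5; b_5 = 8; c_5 = 8.5; s_5 = 1.5; a_6 = 11; b_6 = 10; c_6 = 2; q_6 = 2; t_6 = 4.5; a_7 = 4.5; b_7 = 13; c_7 = 4.5; s_7 = 2.5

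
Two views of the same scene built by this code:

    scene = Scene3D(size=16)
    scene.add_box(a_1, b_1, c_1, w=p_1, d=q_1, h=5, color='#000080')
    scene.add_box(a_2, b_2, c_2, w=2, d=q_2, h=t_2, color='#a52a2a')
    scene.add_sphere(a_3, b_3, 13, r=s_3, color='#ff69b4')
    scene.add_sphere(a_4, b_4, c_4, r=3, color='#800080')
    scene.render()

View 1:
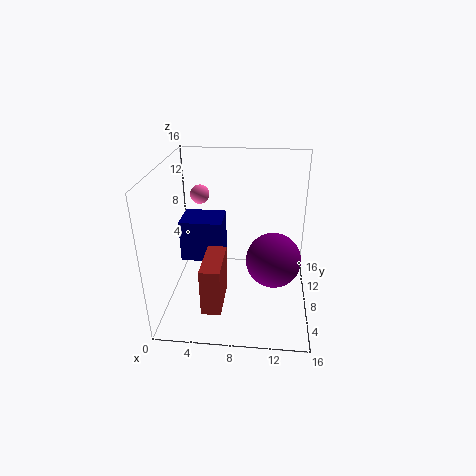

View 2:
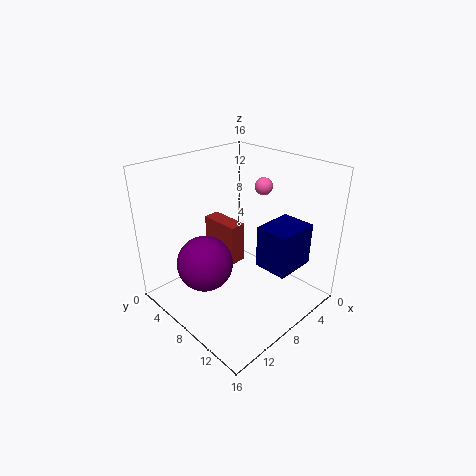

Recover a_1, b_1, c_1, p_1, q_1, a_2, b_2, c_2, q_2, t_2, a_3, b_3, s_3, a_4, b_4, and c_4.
a_1 = 1
b_1 = 9
c_1 = 4
p_1 = 5
q_1 = 4
a_2 = 5
b_2 = 1
c_2 = 3
q_2 = 5
t_2 = 5
a_3 = 4
b_3 = 8
s_3 = 1
a_4 = 12
b_4 = 7
c_4 = 6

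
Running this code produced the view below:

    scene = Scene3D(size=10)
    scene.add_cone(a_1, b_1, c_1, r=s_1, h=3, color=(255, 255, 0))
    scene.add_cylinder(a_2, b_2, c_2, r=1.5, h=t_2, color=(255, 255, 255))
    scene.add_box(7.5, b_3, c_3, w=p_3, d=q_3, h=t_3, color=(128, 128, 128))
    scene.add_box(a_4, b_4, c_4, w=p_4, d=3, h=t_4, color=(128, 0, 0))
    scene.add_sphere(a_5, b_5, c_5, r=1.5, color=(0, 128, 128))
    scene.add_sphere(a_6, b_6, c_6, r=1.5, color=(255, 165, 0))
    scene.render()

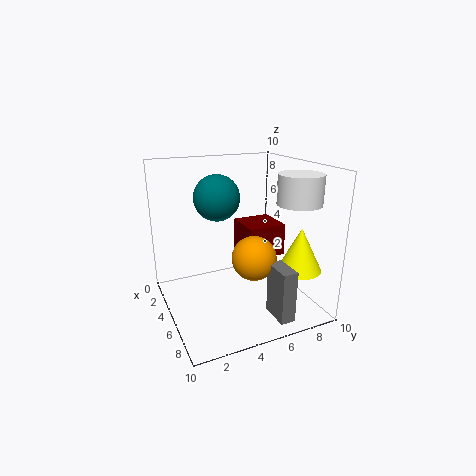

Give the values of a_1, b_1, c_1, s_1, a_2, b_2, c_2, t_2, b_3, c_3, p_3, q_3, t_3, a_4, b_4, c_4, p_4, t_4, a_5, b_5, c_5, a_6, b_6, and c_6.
a_1 = 7.5
b_1 = 8.5
c_1 = 3
s_1 = 1.5
a_2 = 7
b_2 = 8.5
c_2 = 7.5
t_2 = 2
b_3 = 6
c_3 = 0.5
p_3 = 2
q_3 = 1
t_3 = 3.5
a_4 = 1
b_4 = 6.5
c_4 = 2.5
p_4 = 3
t_4 = 2.5
a_5 = 5
b_5 = 3.5
c_5 = 8
a_6 = 6.5
b_6 = 5.5
c_6 = 4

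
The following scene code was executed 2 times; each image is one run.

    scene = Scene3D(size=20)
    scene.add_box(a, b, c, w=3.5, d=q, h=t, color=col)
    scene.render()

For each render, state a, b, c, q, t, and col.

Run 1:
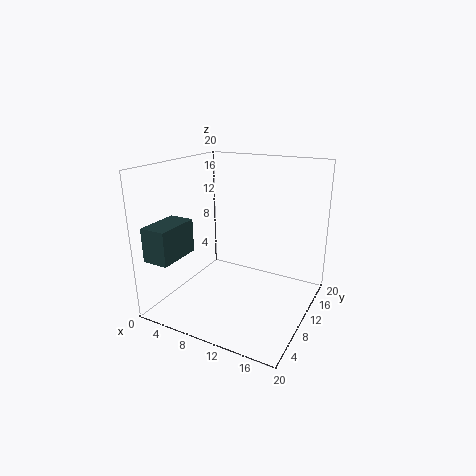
a = 1.5; b = 0.5; c = 8.5; q = 6; t = 4.5; col = 'darkslategray'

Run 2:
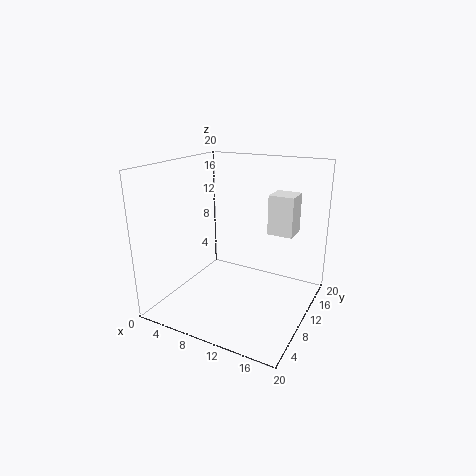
a = 13.5; b = 12; c = 10.5; q = 3.5; t = 5.5; col = 'white'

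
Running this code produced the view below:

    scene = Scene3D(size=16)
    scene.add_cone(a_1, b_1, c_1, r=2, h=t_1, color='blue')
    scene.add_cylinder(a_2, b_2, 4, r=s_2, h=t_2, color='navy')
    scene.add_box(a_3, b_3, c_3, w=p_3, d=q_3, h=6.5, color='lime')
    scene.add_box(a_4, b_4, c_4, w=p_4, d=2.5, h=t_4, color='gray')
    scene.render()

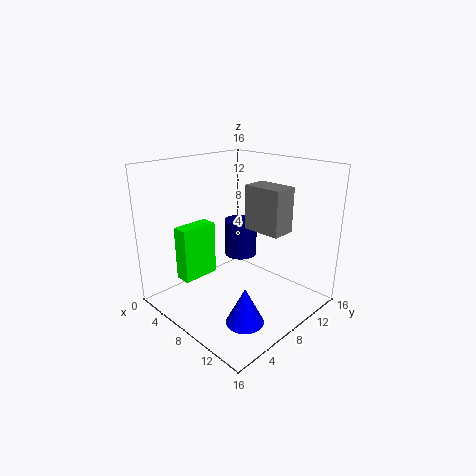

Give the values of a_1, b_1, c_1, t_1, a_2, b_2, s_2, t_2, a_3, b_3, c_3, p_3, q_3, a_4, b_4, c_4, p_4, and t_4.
a_1 = 12, b_1 = 5, c_1 = 0.5, t_1 = 4, a_2 = 5, b_2 = 11.5, s_2 = 2, t_2 = 4.5, a_3 = 1.5, b_3 = 4, c_3 = 2, p_3 = 2, q_3 = 4.5, a_4 = 10, b_4 = 7, c_4 = 10, p_4 = 4, t_4 = 4.5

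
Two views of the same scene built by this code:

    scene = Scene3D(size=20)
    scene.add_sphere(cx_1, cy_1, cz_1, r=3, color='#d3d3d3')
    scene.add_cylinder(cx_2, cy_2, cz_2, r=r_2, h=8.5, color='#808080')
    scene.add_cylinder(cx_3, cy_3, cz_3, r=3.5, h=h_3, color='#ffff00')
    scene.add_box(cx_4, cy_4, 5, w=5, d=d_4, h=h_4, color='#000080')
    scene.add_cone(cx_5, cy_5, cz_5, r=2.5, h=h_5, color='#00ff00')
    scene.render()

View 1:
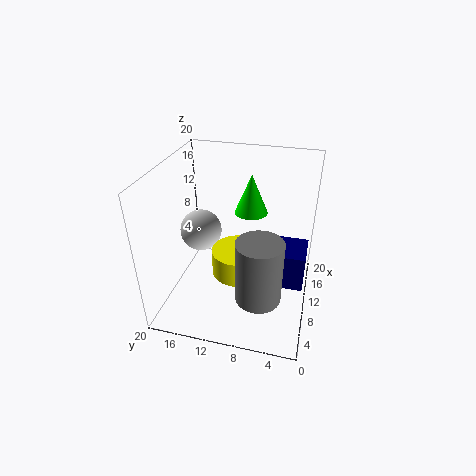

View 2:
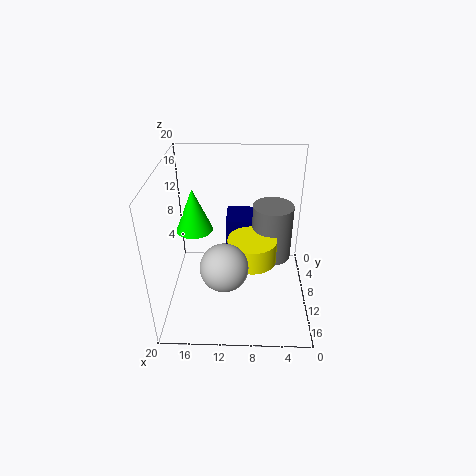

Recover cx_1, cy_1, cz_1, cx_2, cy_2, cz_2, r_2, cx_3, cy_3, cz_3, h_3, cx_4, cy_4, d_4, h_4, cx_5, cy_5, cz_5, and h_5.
cx_1 = 11.5; cy_1 = 16; cz_1 = 9.5; cx_2 = 5; cy_2 = 6; cz_2 = 4.5; r_2 = 3; cx_3 = 8; cy_3 = 9.5; cz_3 = 6; h_3 = 3.5; cx_4 = 7; cy_4 = 0.5; d_4 = 5; h_4 = 5; cx_5 = 16; cy_5 = 9.5; cz_5 = 11; h_5 = 6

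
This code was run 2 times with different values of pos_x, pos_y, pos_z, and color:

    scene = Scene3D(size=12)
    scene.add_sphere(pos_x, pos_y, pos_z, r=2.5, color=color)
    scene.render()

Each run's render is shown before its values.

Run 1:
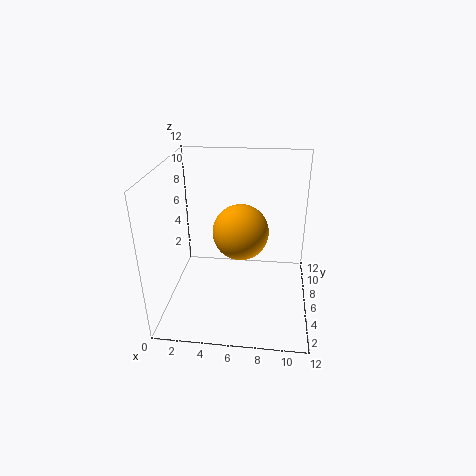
pos_x = 6
pos_y = 8
pos_z = 5.5
color = 'orange'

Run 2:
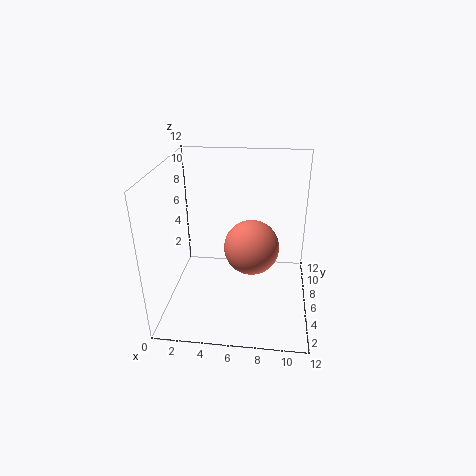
pos_x = 7
pos_y = 8
pos_z = 4
color = 'salmon'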